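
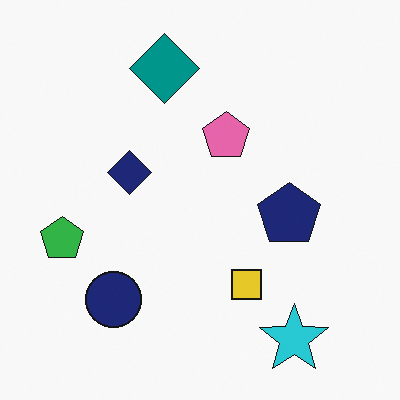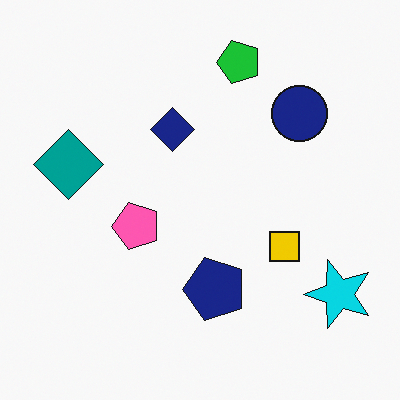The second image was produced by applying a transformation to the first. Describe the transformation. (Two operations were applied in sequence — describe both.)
The transformation is: slightly oversaturated, then transposed (reflected across the top-left ↔ bottom-right diagonal).

All colors are more vivid — a global saturation change. Shapes have swapped their row and column positions — what was in the top-right is now in the bottom-left — a diagonal reflection.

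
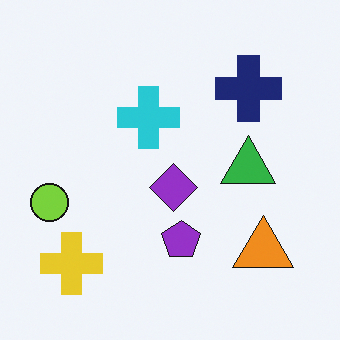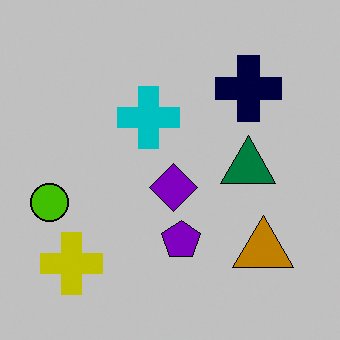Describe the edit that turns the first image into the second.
The transformation is: heavily posterized to just a handful of flat colors.

Each flat color has snapped to a coarser quantized level — most visibly, the near-white background has dropped to a flat grey.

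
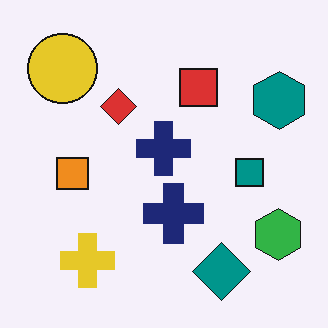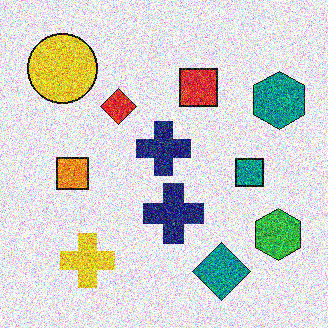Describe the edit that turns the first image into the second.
The transformation is: degraded with heavy additive noise.

Random speckle covers the whole image, including the flat background.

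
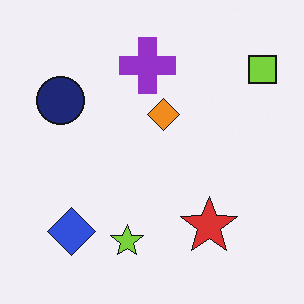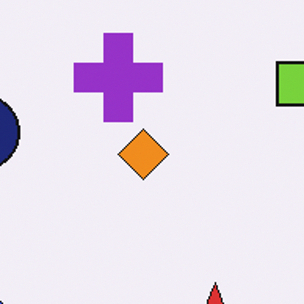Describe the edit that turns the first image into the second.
The second image is the first cropped to a modestly smaller region and rescaled.

The visible shapes are larger and the field of view is narrower; shapes near the original edges may be partly or wholly outside the frame — a crop-and-rescale.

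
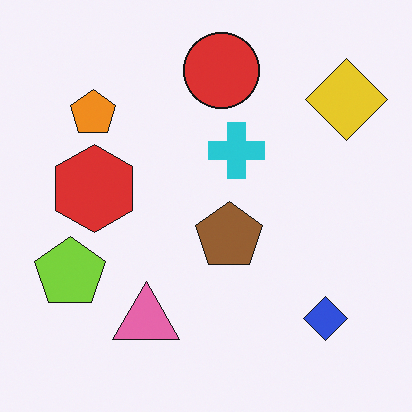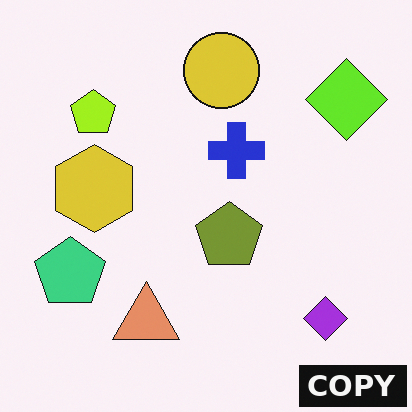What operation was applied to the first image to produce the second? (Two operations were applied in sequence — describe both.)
It was hue-shifted slightly, then watermarked with the text "COPY" in the lower-right corner.

Every shape's color has rotated by the same amount around the hue wheel — a uniform hue shift. A dark label reading "COPY" appears in the lower-right corner.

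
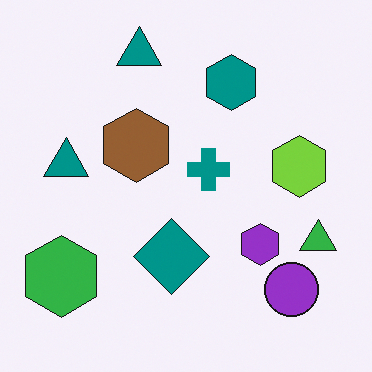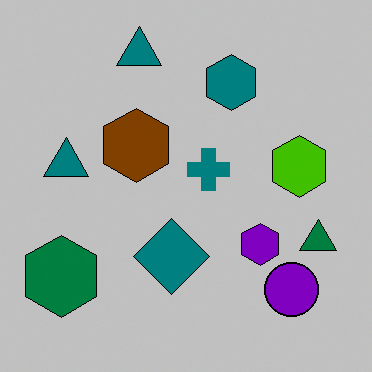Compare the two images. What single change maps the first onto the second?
The transformation is: heavily posterized to just a handful of flat colors.

Each flat color has snapped to a coarser quantized level — most visibly, the near-white background has dropped to a flat grey.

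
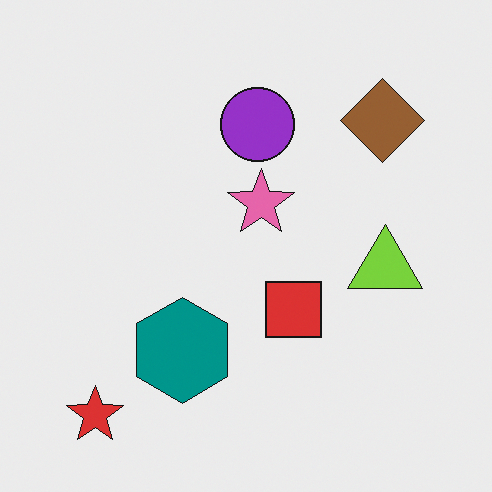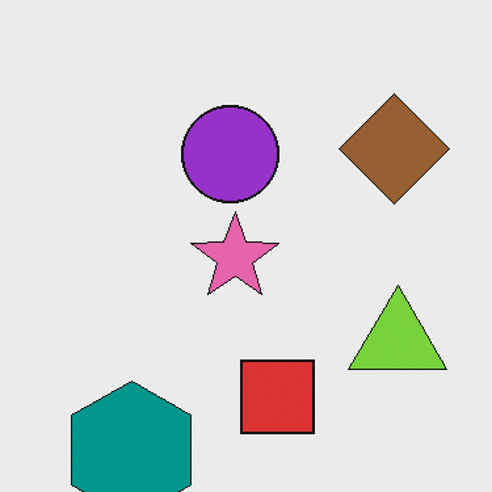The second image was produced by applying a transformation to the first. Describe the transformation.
The transformation is: cropped slightly and scaled back up.

The visible shapes are larger and the field of view is narrower; shapes near the original edges may be partly or wholly outside the frame — a crop-and-rescale.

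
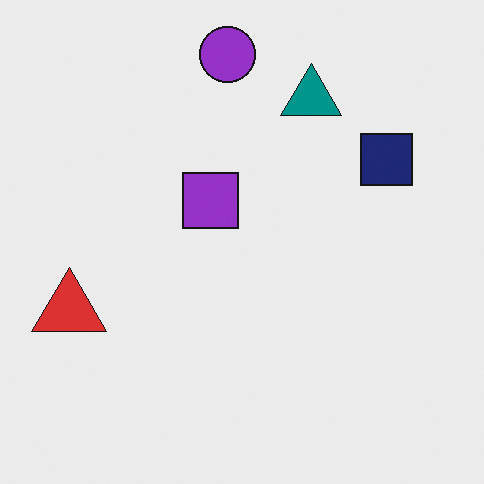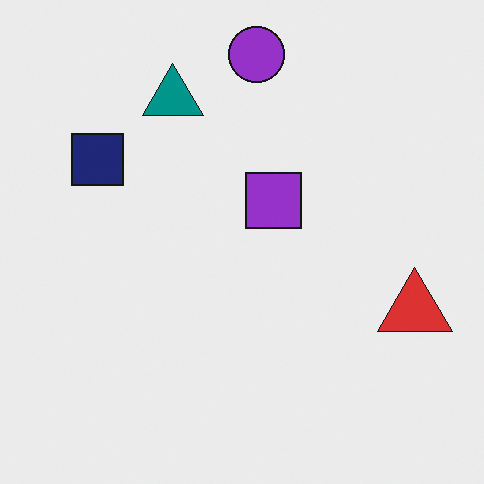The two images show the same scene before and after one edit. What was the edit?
This is the original image flipped horizontally (left ↔ right).

The red triangle is in the left of the first image and the right of the second — shapes on opposite sides of the vertical midline have swapped in a mirror flip.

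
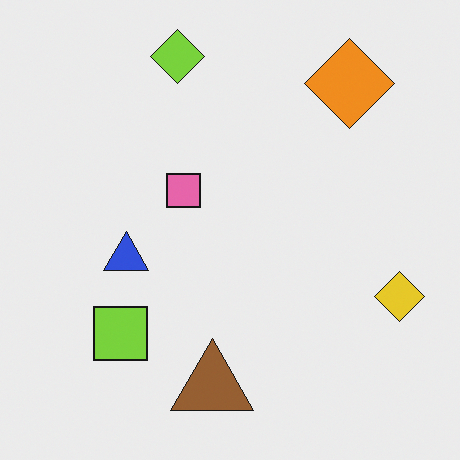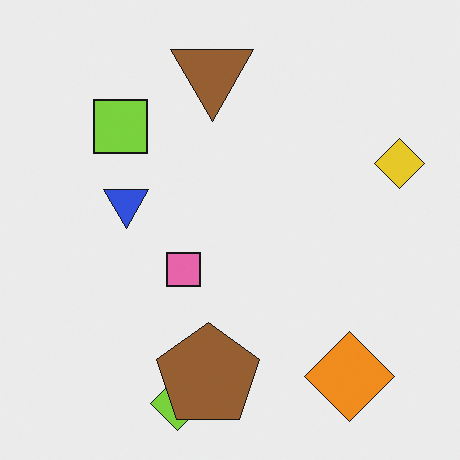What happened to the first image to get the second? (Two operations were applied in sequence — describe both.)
The transformation is: flipped vertically (top ↔ bottom), then overlaid with an additional brown pentagon.

The lime diamond is in the top of the first image and the bottom of the second — shapes on opposite sides of the horizontal midline have swapped in a mirror flip. A brown pentagon appears in the second image that is absent from the first.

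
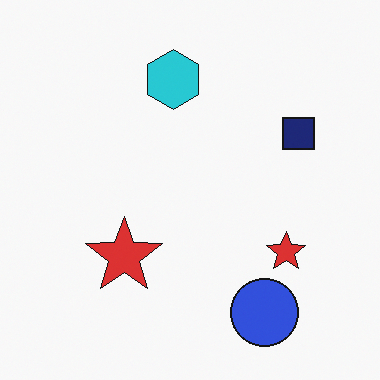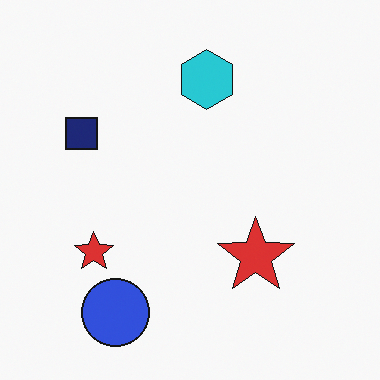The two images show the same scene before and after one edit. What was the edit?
The second image is the first flipped horizontally (left ↔ right).

The navy square is in the right of the first image and the left of the second — shapes on opposite sides of the vertical midline have swapped in a mirror flip.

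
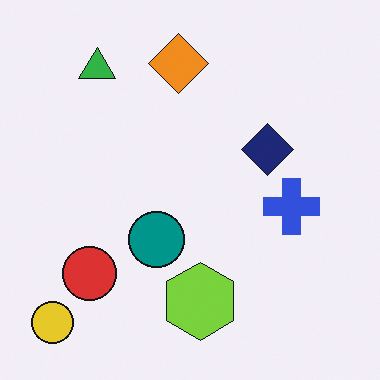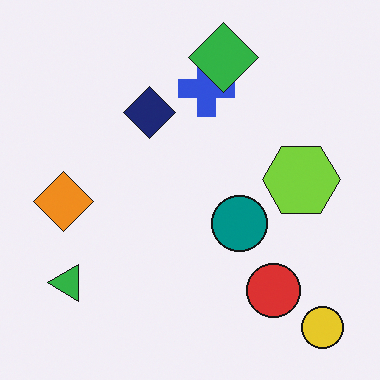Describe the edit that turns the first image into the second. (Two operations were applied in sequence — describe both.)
The transformation is: rotated 90° counter-clockwise, then overlaid with an additional green diamond.

The yellow circle sits in the bottom-left of the first image and the bottom-right of the second — consistent with a whole-image 90° counter-clockwise rotation. A green diamond appears in the second image that is absent from the first.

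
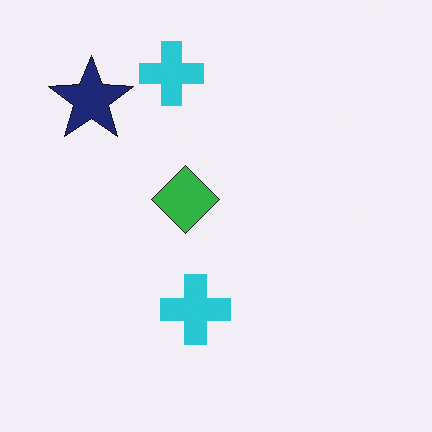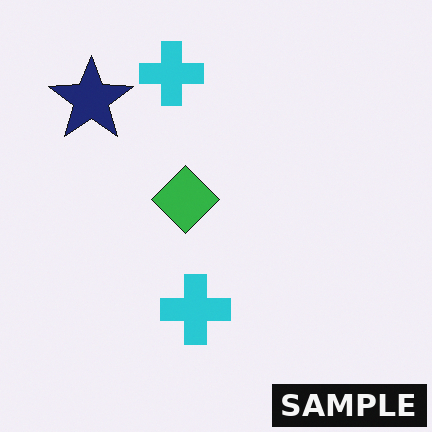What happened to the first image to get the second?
It was watermarked with the text "SAMPLE" in the lower-right corner.

A dark label reading "SAMPLE" appears in the lower-right corner.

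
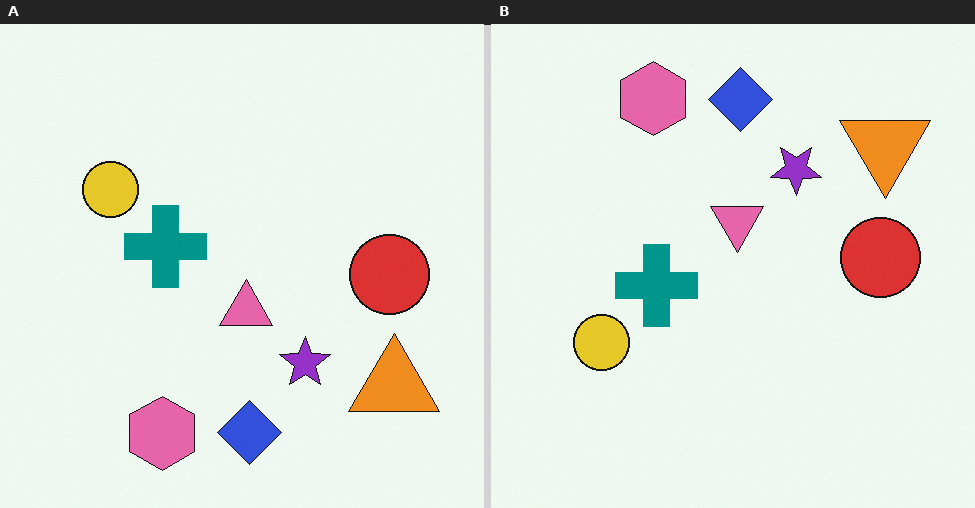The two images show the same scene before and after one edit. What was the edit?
Flipped vertically (top ↔ bottom).

The pink hexagon is in the bottom of the left (A) image and the top of the right (B) — shapes on opposite sides of the horizontal midline have swapped in a mirror flip.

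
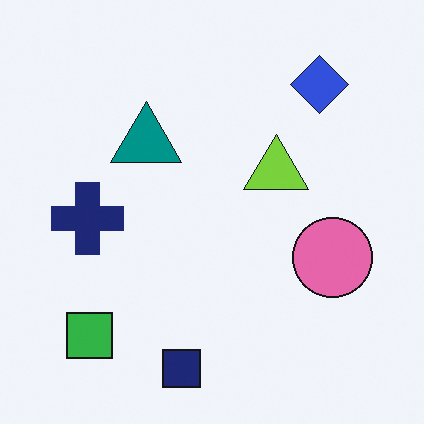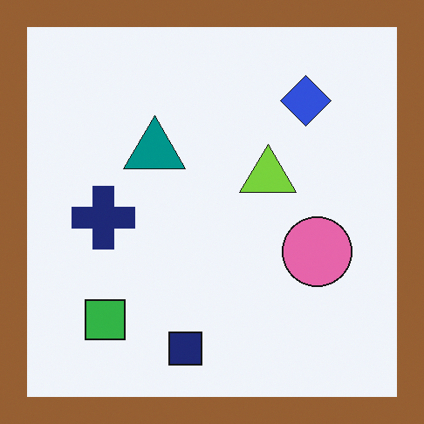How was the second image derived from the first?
It was framed with a brown border.

A solid brown frame runs around the edge of the second image, with the content slightly shrunk inside it.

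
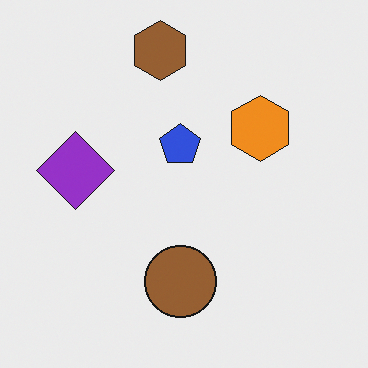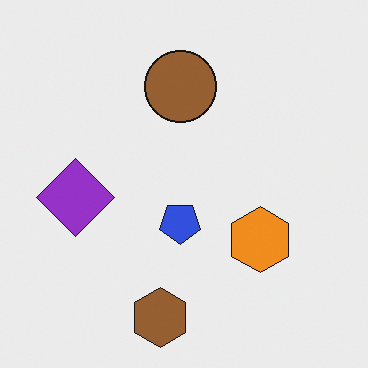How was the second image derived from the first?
The transformation is: flipped vertically (top ↔ bottom).

The brown hexagon is in the top of the first image and the bottom of the second — shapes on opposite sides of the horizontal midline have swapped in a mirror flip.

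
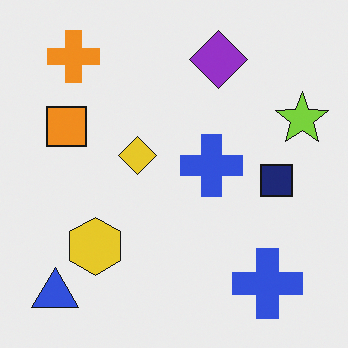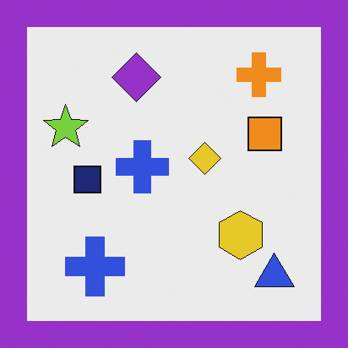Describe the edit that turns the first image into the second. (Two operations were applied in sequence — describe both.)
The image was flipped horizontally (left ↔ right), then framed with a purple border.

The lime star is in the right of the first image and the left of the second — shapes on opposite sides of the vertical midline have swapped in a mirror flip. A solid purple frame runs around the edge of the second image, with the content slightly shrunk inside it.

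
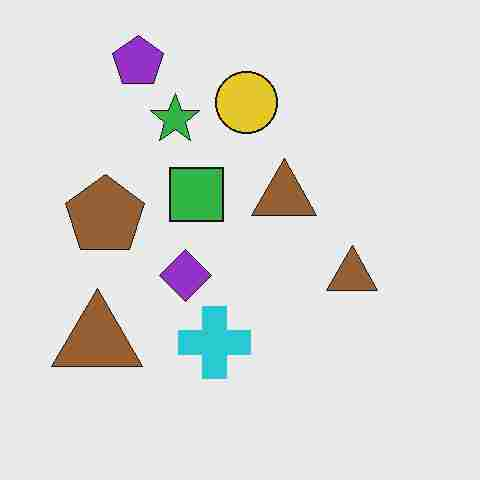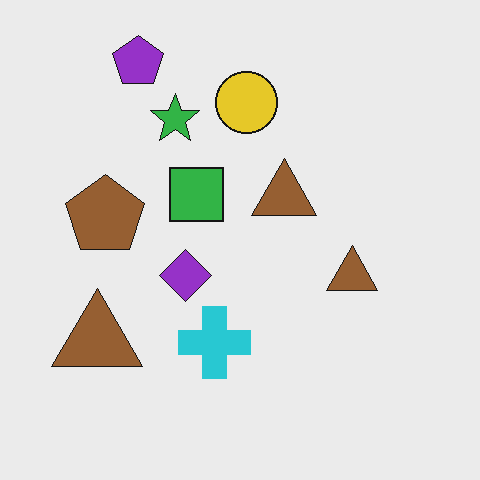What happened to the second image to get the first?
The first image is the second heavily JPEG-compressed with obvious blocking artifacts.

Blocky 8×8 compression artifacts appear around shape edges and the flat background shows ringing — characteristic JPEG degradation.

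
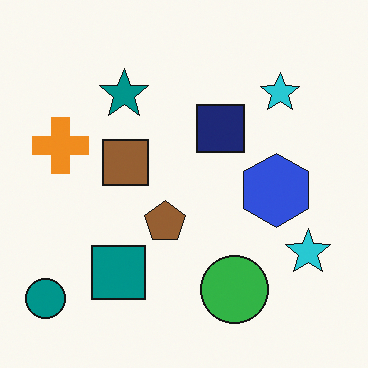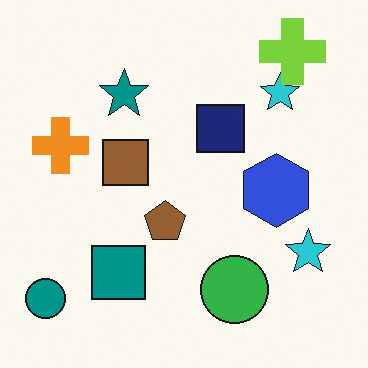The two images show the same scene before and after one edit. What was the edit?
The second image is the first overlaid with an additional lime cross.

A lime cross appears in the second image that is absent from the first.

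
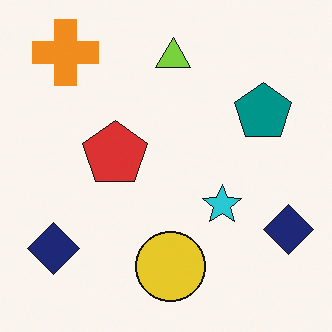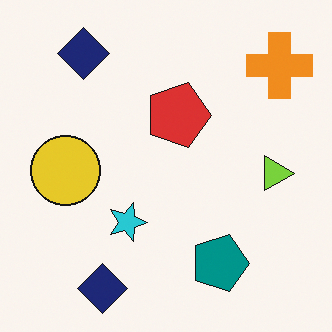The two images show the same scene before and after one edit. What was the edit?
The transformation is: rotated 90° clockwise.

The orange cross sits in the top-left of the first image and the top-right of the second — consistent with a whole-image 90° clockwise rotation.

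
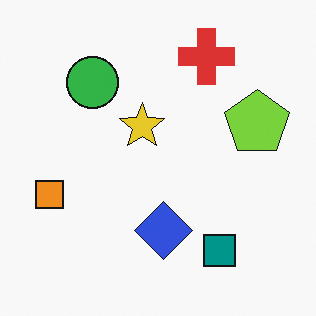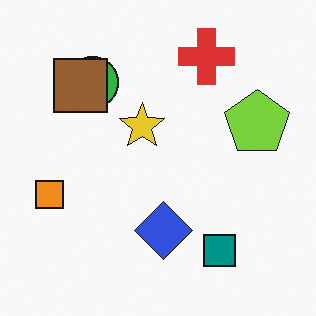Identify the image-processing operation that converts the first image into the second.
This is the original image overlaid with an additional brown square.

A brown square appears in the second image that is absent from the first.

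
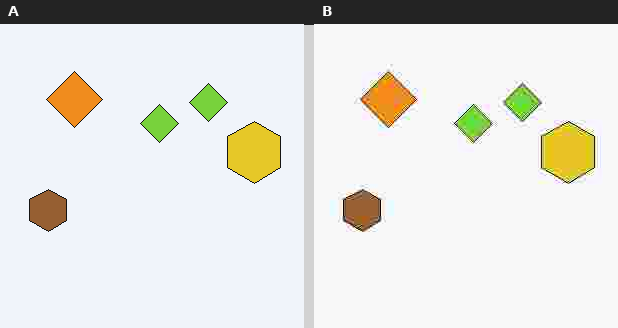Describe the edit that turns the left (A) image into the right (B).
The image was heavily JPEG-compressed with obvious blocking artifacts.

Blocky 8×8 compression artifacts appear around shape edges and the flat background shows ringing — characteristic JPEG degradation.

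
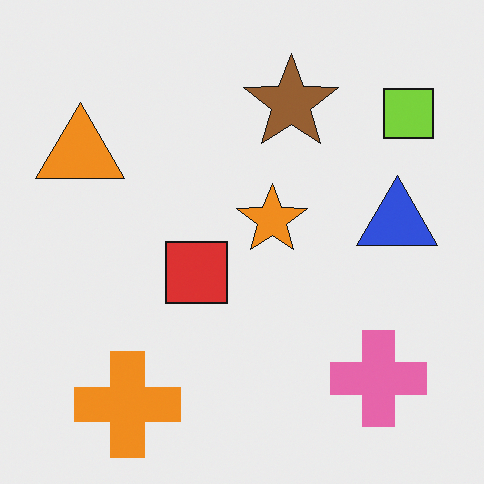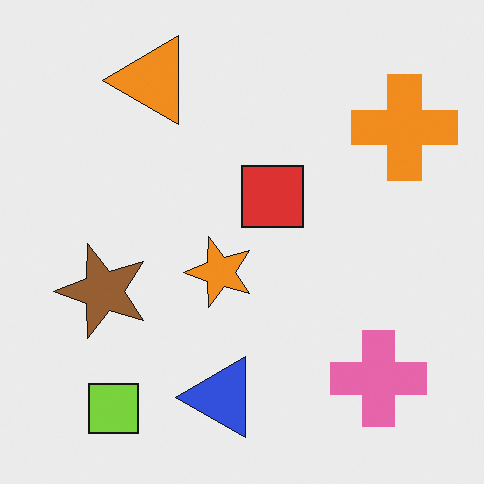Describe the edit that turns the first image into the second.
This is the original image transposed (reflected across the top-left ↔ bottom-right diagonal).

Shapes have swapped their row and column positions — what was in the top-right is now in the bottom-left — a diagonal reflection.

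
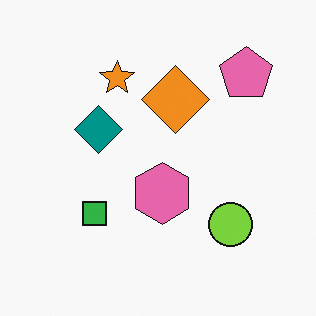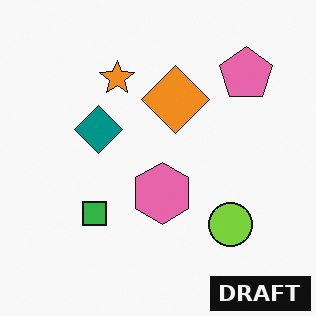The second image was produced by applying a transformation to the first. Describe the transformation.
Watermarked with the text "DRAFT" in the lower-right corner.

A dark label reading "DRAFT" appears in the lower-right corner.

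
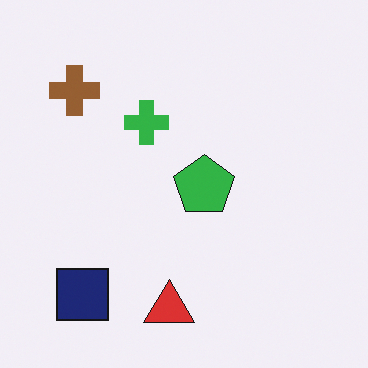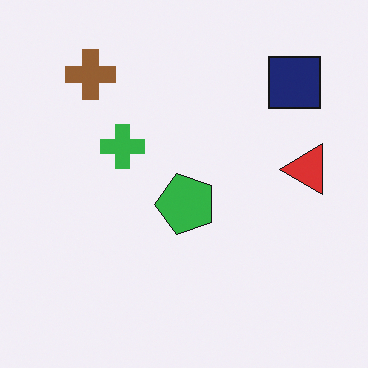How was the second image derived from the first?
Transposed (reflected across the top-left ↔ bottom-right diagonal).

Shapes have swapped their row and column positions — what was in the top-right is now in the bottom-left — a diagonal reflection.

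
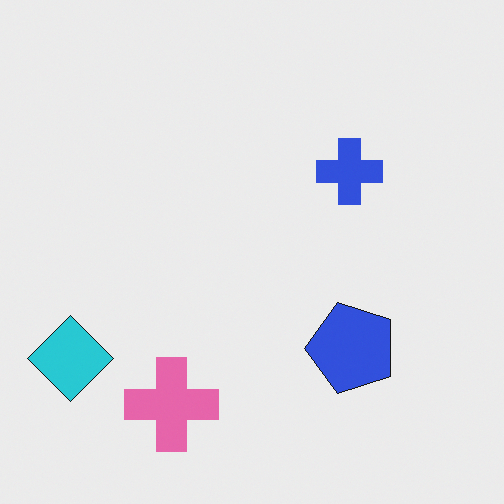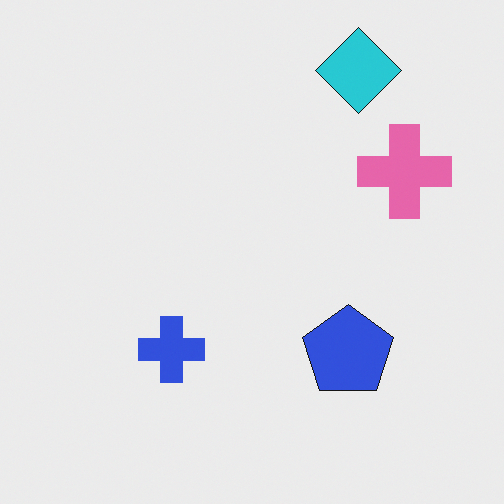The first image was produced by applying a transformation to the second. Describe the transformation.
Transposed (reflected across the top-left ↔ bottom-right diagonal).

Shapes have swapped their row and column positions — what was in the top-right is now in the bottom-left — a diagonal reflection.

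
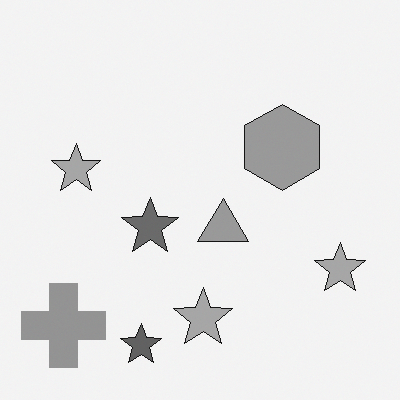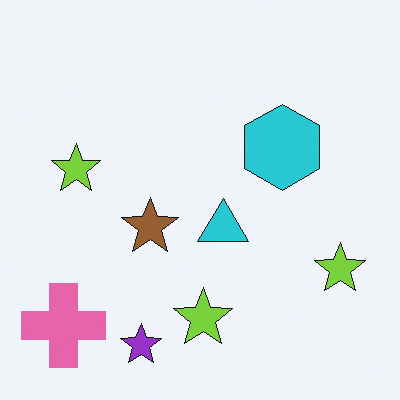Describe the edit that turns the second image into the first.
The transformation is: converted to grayscale.

All color is removed — every shape is now a shade of grey.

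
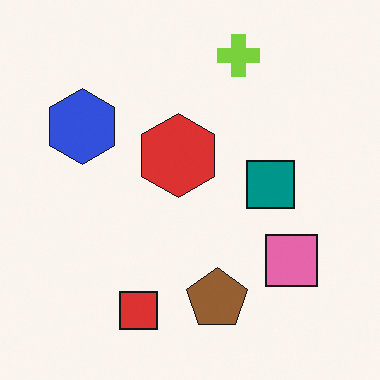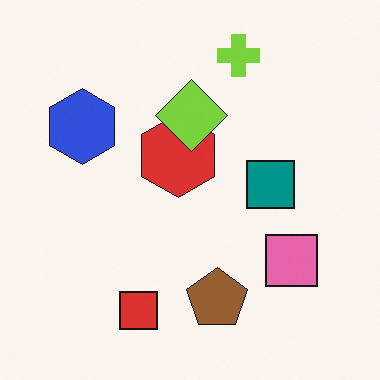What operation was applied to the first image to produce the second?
This is the original image overlaid with an additional lime diamond.

A lime diamond appears in the second image that is absent from the first.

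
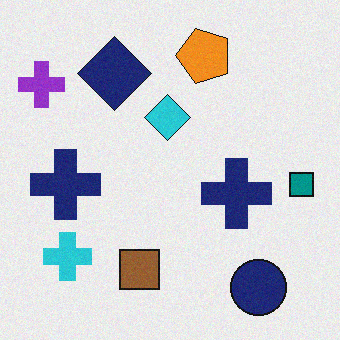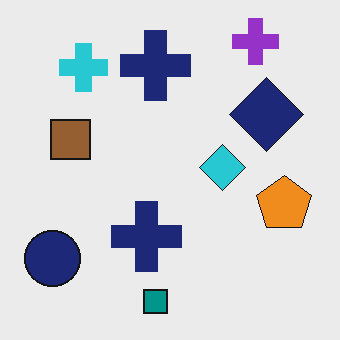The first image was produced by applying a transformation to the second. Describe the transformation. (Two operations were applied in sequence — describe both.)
It was degraded with a light layer of grain, then rotated 90° counter-clockwise.

Random speckle covers the whole image, including the flat background. The purple cross sits in the top-right of the second image and the top-left of the first — consistent with a whole-image 90° counter-clockwise rotation.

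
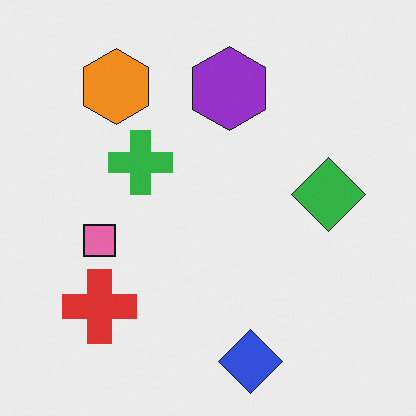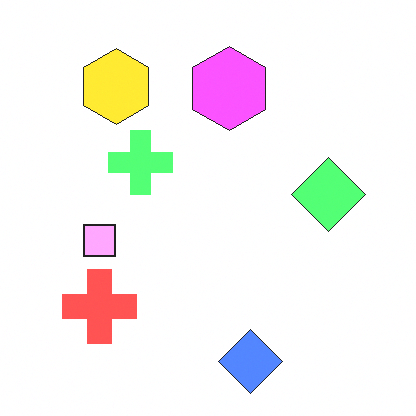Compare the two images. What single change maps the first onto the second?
The image was brightened a lot.

Every pixel — background and shapes alike — is uniformly brightened.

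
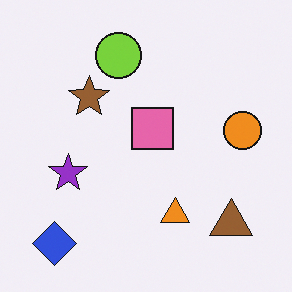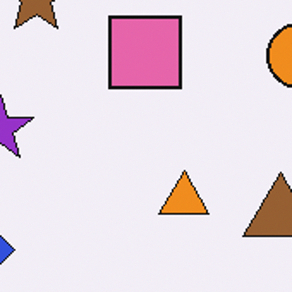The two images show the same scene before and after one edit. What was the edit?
It was cropped tightly and scaled back up.

The visible shapes are larger and the field of view is narrower; shapes near the original edges may be partly or wholly outside the frame — a crop-and-rescale.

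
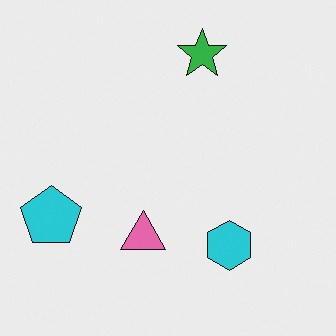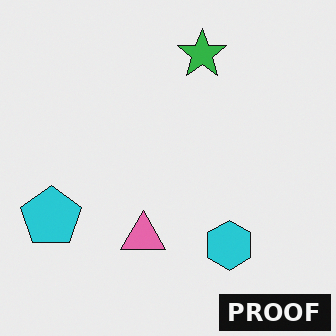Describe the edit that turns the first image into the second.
The transformation is: watermarked with the text "PROOF" in the lower-right corner.

A dark label reading "PROOF" appears in the lower-right corner.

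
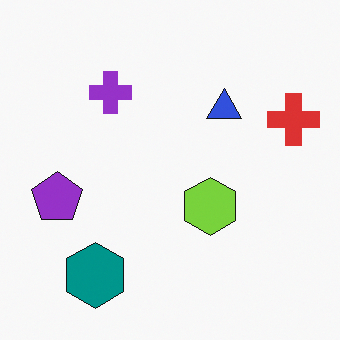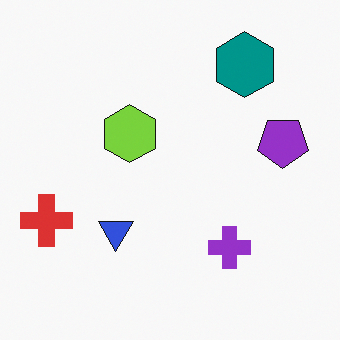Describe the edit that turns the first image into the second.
The transformation is: rotated 180°.

The red cross sits in the right of the first image and the left of the second — consistent with a whole-image 180° rotation.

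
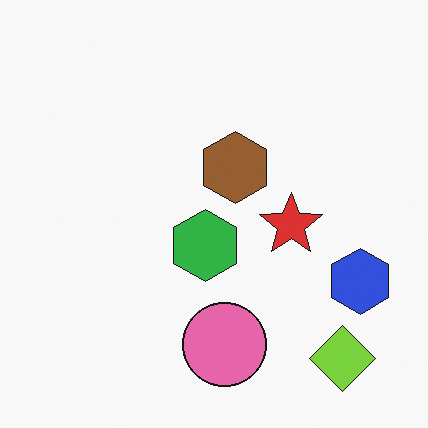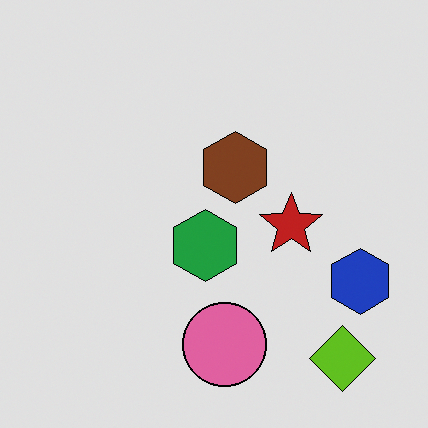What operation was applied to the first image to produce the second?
The image was posterized to a reduced palette.

Each flat color has snapped to a coarser quantized level — most visibly, the near-white background has dropped to a flat grey.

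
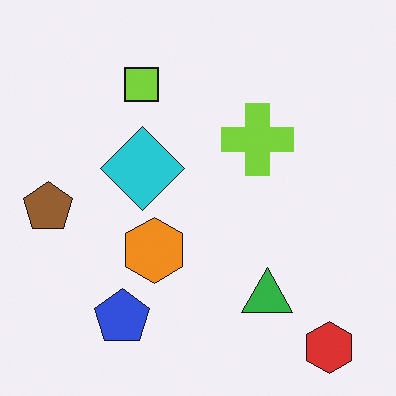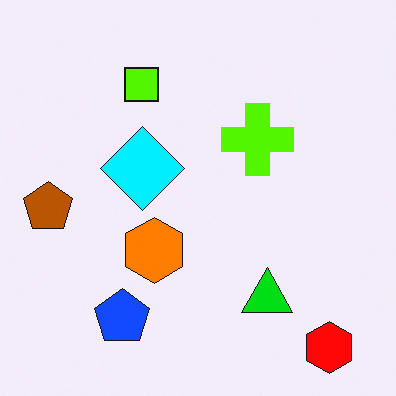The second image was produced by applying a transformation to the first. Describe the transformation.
The image was made much more vivid (saturation change).

All colors are more vivid — a global saturation change.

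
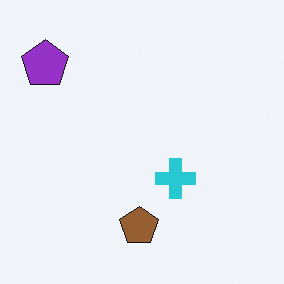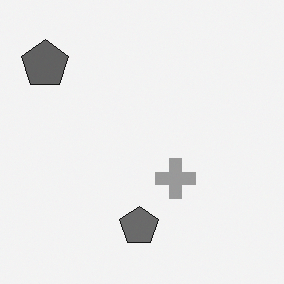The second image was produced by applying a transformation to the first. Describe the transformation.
Converted to grayscale.

All color is removed — every shape is now a shade of grey.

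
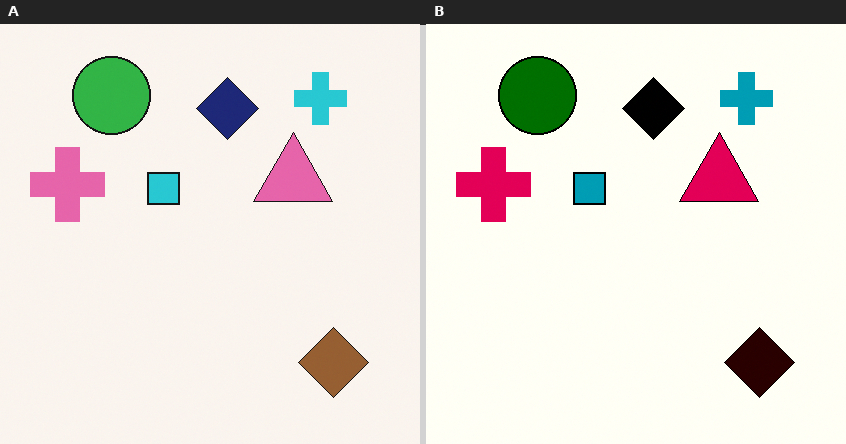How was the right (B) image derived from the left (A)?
It was boosted in contrast.

Tones are pushed away from mid-grey across the whole image — a global contrast change.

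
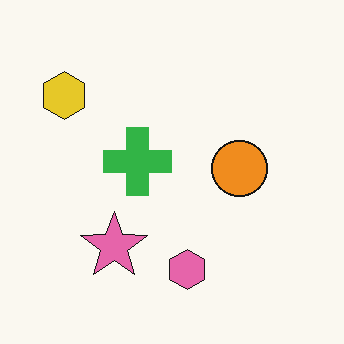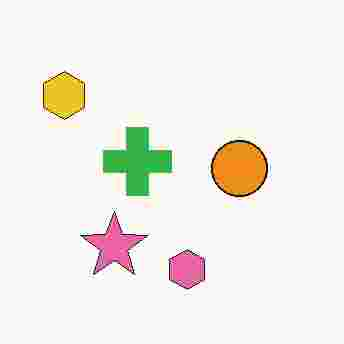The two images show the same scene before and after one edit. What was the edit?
Heavily JPEG-compressed with obvious blocking artifacts.

Blocky 8×8 compression artifacts appear around shape edges and the flat background shows ringing — characteristic JPEG degradation.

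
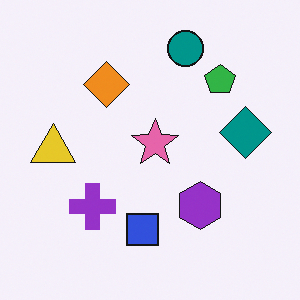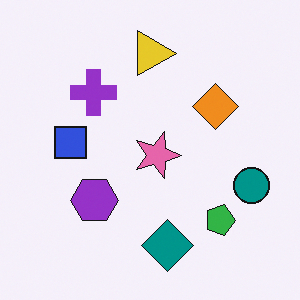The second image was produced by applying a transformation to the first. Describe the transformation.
The transformation is: rotated 90° clockwise.

The teal circle sits in the top of the first image and the right of the second — consistent with a whole-image 90° clockwise rotation.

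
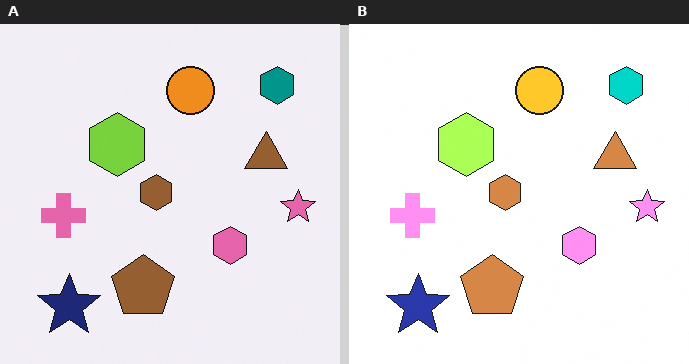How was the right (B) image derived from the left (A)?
Brightened a lot.

Every pixel — background and shapes alike — is uniformly brightened.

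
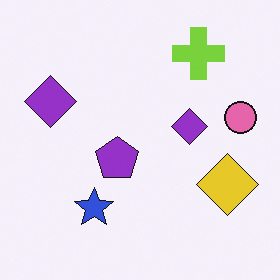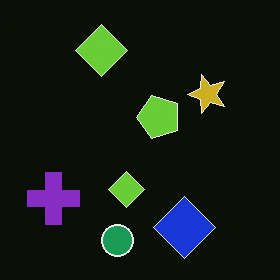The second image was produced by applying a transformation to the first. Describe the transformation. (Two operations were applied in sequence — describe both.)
The second image is the first color-inverted (negative), then transposed (reflected across the top-left ↔ bottom-right diagonal).

The light background has become dark and every shape's color is its complement — a photographic negative. Shapes have swapped their row and column positions — what was in the top-right is now in the bottom-left — a diagonal reflection.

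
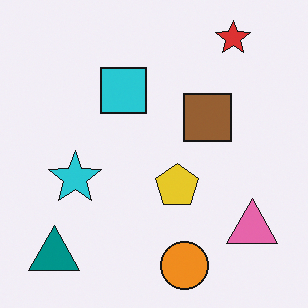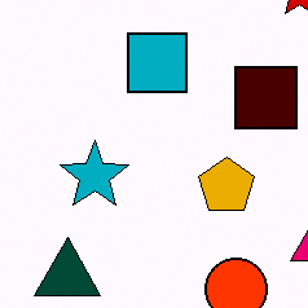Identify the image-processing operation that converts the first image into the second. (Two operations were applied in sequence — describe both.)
This is the original image boosted in contrast, then cropped slightly and scaled back up.

Tones are pushed away from mid-grey across the whole image — a global contrast change. The visible shapes are larger and the field of view is narrower; shapes near the original edges may be partly or wholly outside the frame — a crop-and-rescale.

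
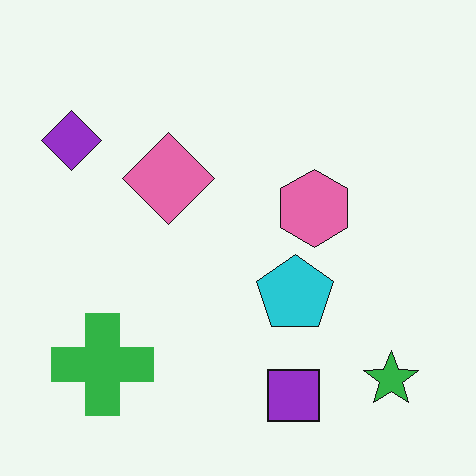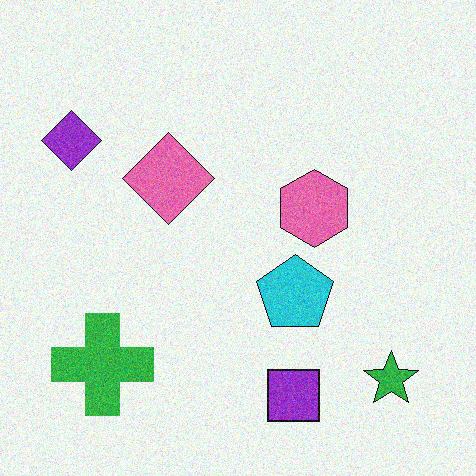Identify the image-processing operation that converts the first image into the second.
This is the original image degraded with moderate additive noise.

Random speckle covers the whole image, including the flat background.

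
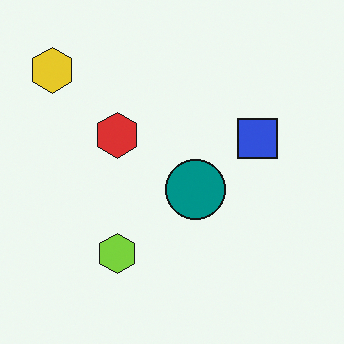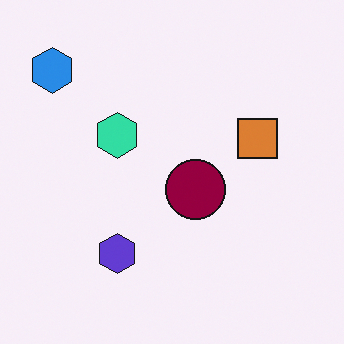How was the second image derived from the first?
It was hue-shifted through roughly half the color wheel.

Every shape's color has rotated by the same amount around the hue wheel — a uniform hue shift.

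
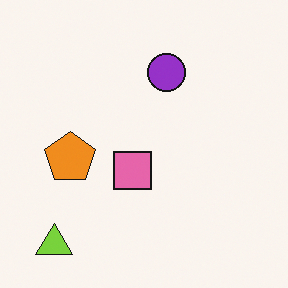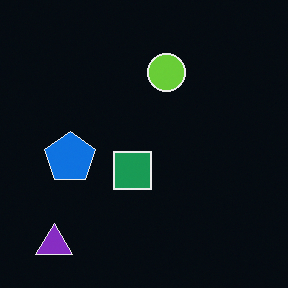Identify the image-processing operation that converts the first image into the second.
The image was color-inverted (negative).

The light background has become dark and every shape's color is its complement — a photographic negative.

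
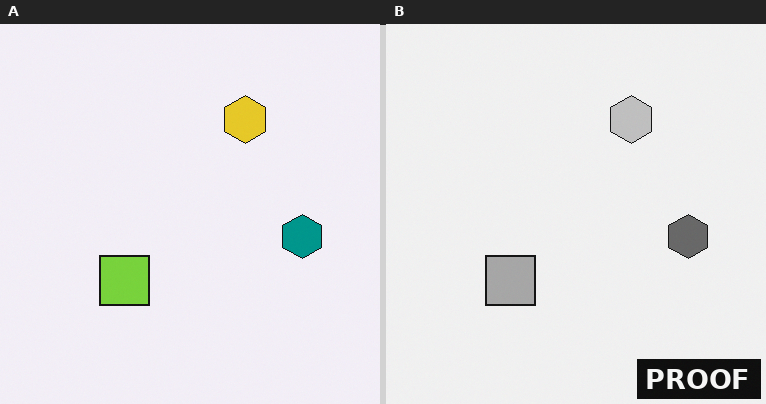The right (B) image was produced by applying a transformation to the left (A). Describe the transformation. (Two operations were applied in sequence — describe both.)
The image was converted to grayscale, then watermarked with the text "PROOF" in the lower-right corner.

All color is removed — every shape is now a shade of grey. A dark label reading "PROOF" appears in the lower-right corner.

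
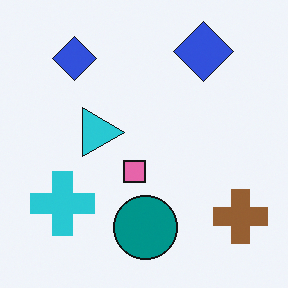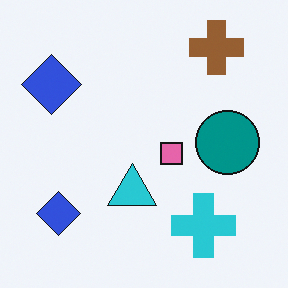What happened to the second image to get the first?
The first image is the second rotated 90° clockwise.

The brown cross sits in the top-right of the second image and the bottom-right of the first — consistent with a whole-image 90° clockwise rotation.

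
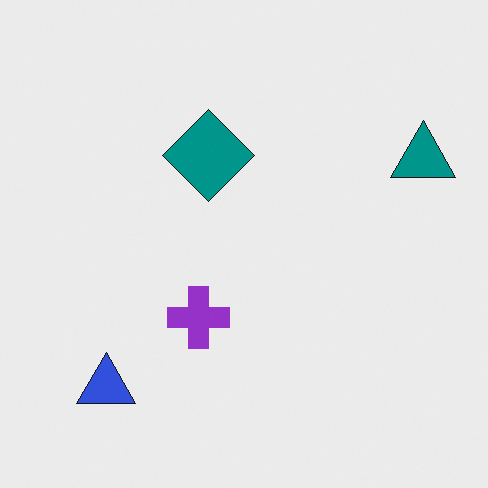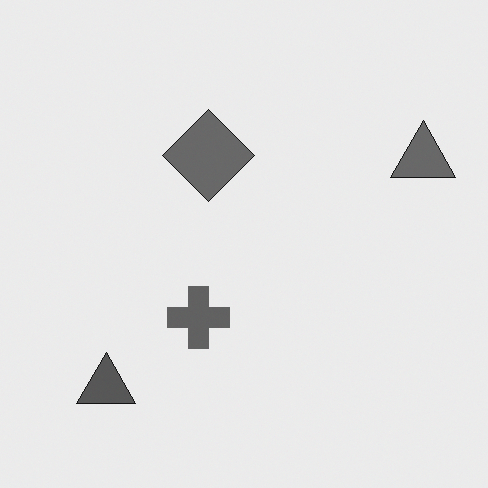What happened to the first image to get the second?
The transformation is: converted to grayscale.

All color is removed — every shape is now a shade of grey.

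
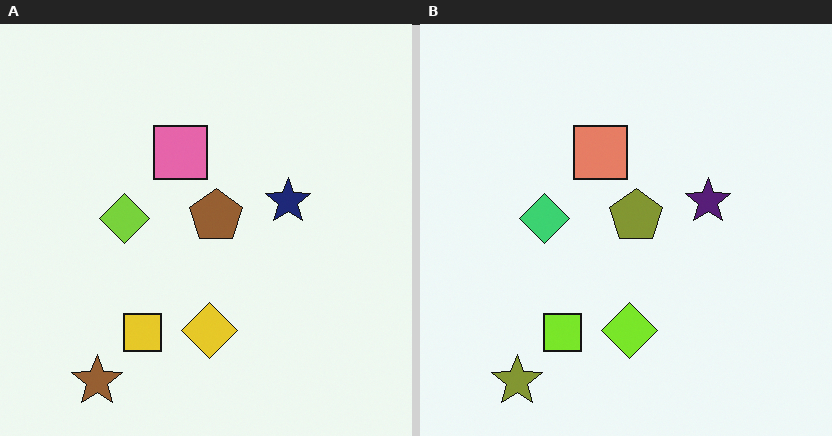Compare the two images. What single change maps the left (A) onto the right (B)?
This is the original image hue-shifted by a small amount.

Every shape's color has rotated by the same amount around the hue wheel — a uniform hue shift.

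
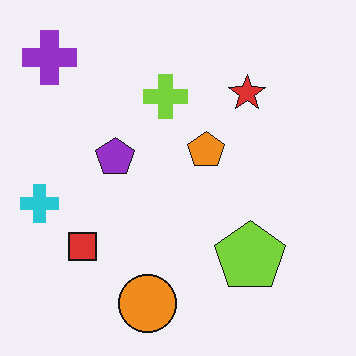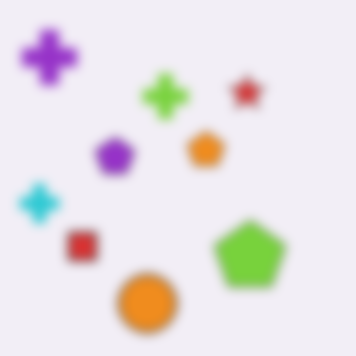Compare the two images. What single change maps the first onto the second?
It was heavily blurred.

Shape edges and outlines are uniformly softened across the whole image.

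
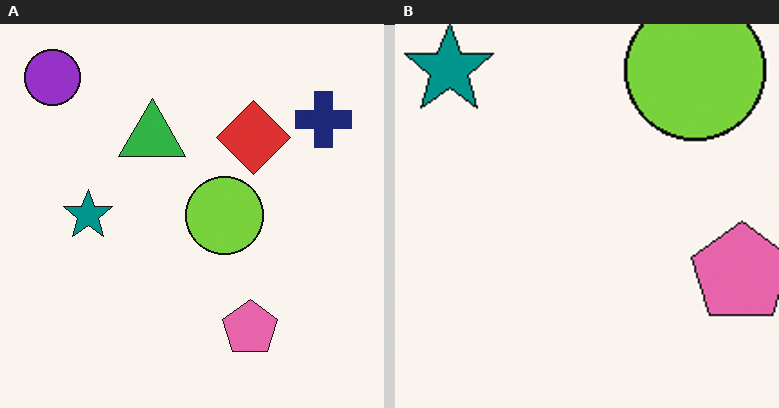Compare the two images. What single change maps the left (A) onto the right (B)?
It was cropped to a noticeably smaller region and rescaled.

The visible shapes are larger and the field of view is narrower; shapes near the original edges may be partly or wholly outside the frame — a crop-and-rescale.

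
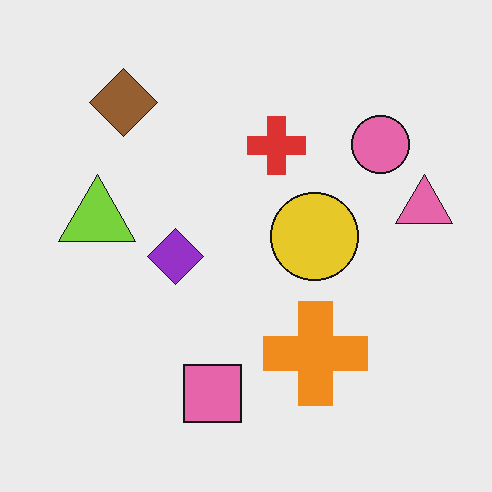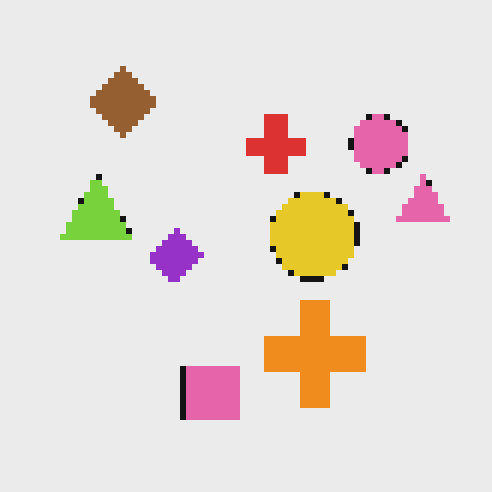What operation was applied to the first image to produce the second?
This is the original image pixelated into visible square blocks.

Shapes are reduced to large square blocks; fine edges and outlines are lost — a downscale-then-upscale (mosaic) effect.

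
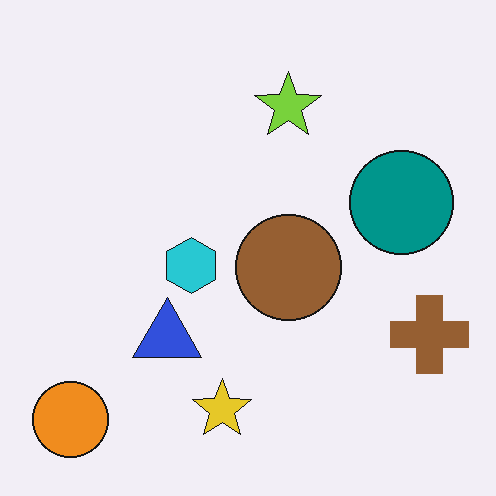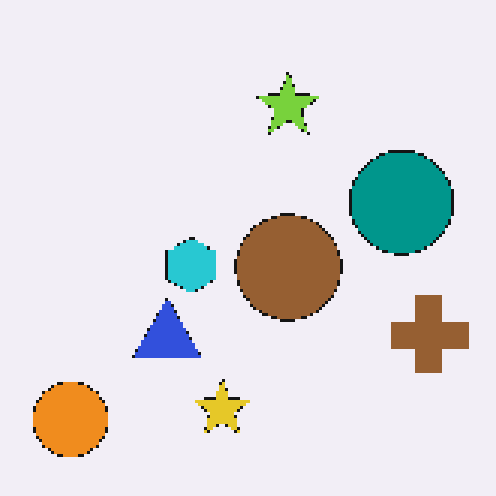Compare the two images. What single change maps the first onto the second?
Lightly pixelated (a mild mosaic effect).

Shapes are reduced to large square blocks; fine edges and outlines are lost — a downscale-then-upscale (mosaic) effect.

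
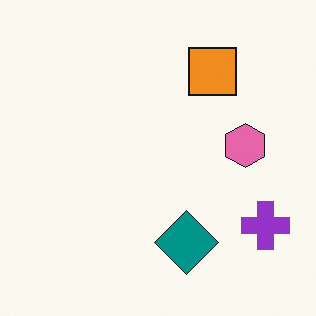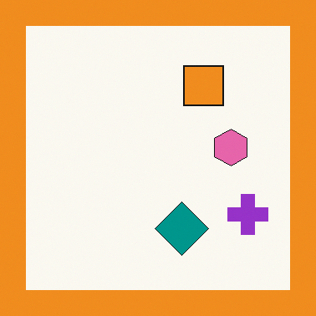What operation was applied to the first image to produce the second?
It was framed with a orange border.

A solid orange frame runs around the edge of the second image, with the content slightly shrunk inside it.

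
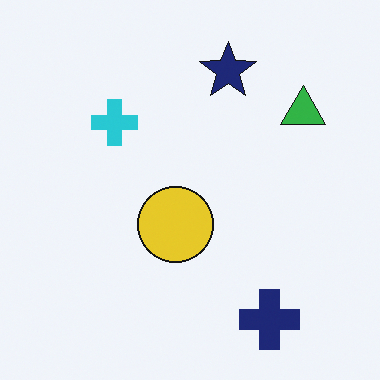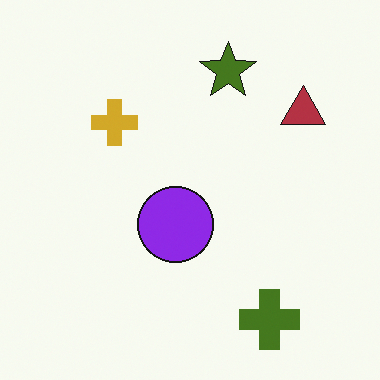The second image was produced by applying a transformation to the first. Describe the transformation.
It was hue-shifted by a large amount.

Every shape's color has rotated by the same amount around the hue wheel — a uniform hue shift.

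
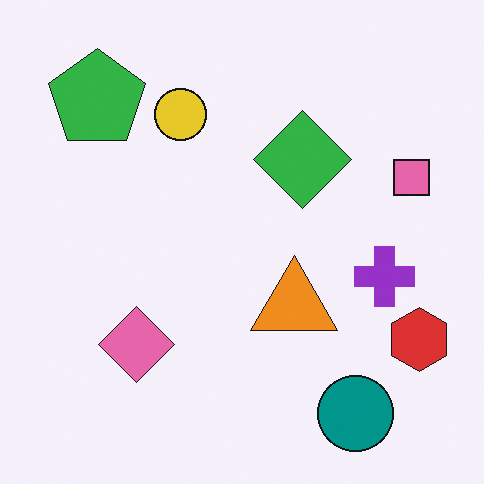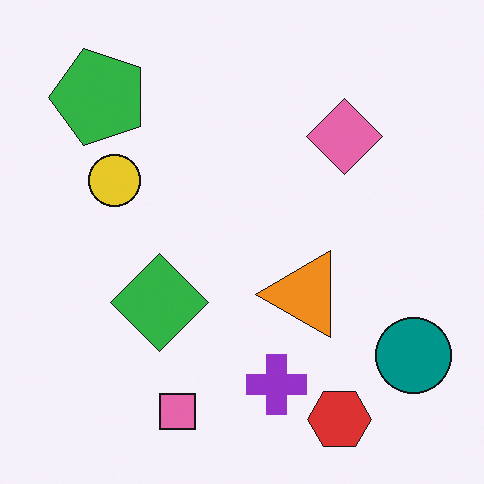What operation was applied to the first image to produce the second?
This is the original image transposed (reflected across the top-left ↔ bottom-right diagonal).

Shapes have swapped their row and column positions — what was in the top-right is now in the bottom-left — a diagonal reflection.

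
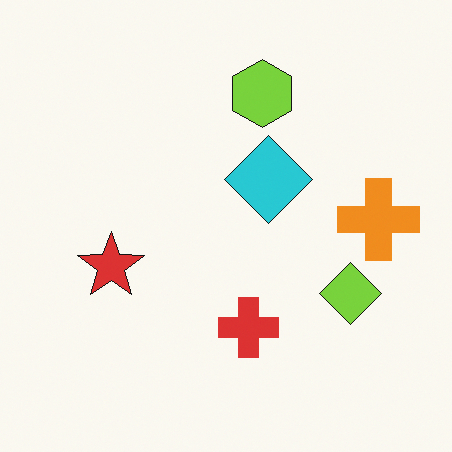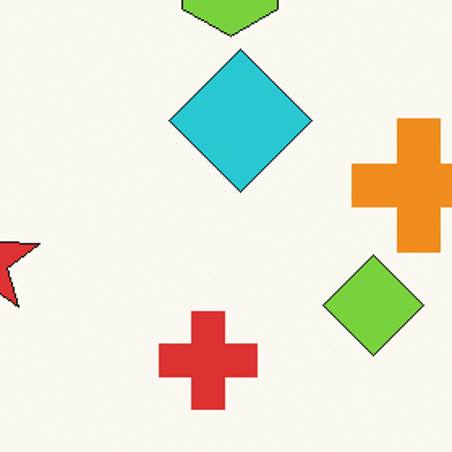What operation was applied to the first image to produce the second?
This is the original image cropped to a noticeably smaller region and rescaled.

The visible shapes are larger and the field of view is narrower; shapes near the original edges may be partly or wholly outside the frame — a crop-and-rescale.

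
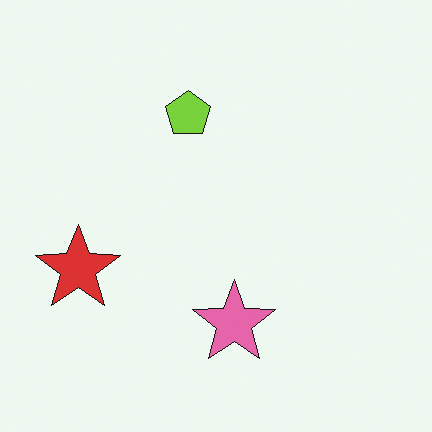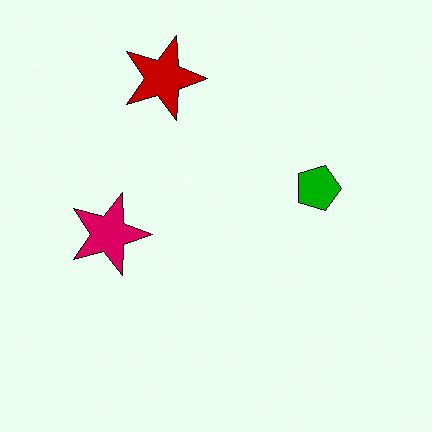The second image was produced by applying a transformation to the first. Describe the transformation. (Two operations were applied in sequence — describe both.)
The second image is the first rotated 90° clockwise, then boosted in contrast.

The red star sits in the left of the first image and the top of the second — consistent with a whole-image 90° clockwise rotation. Tones are pushed away from mid-grey across the whole image — a global contrast change.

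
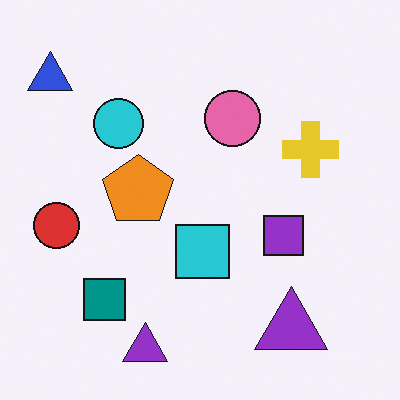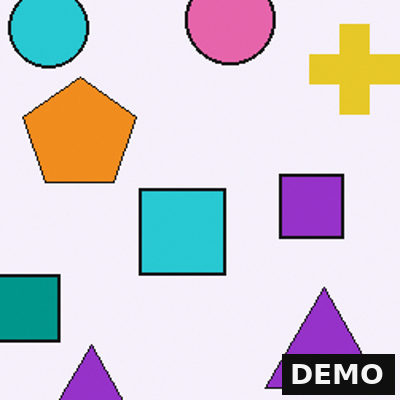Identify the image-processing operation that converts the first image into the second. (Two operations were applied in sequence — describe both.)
The second image is the first cropped to a modestly smaller region and rescaled, then watermarked with the text "DEMO" in the lower-right corner.

The visible shapes are larger and the field of view is narrower; shapes near the original edges may be partly or wholly outside the frame — a crop-and-rescale. A dark label reading "DEMO" appears in the lower-right corner.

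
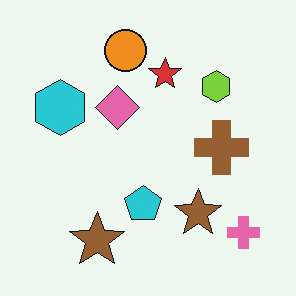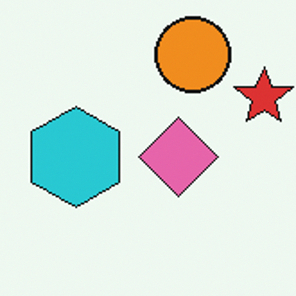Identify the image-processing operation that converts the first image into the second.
It was cropped to a noticeably smaller region and rescaled.

The visible shapes are larger and the field of view is narrower; shapes near the original edges may be partly or wholly outside the frame — a crop-and-rescale.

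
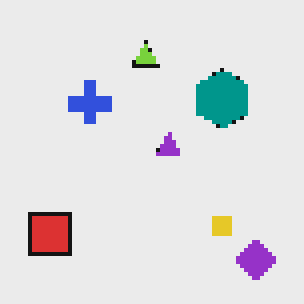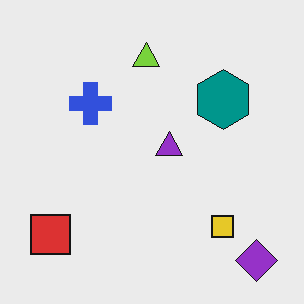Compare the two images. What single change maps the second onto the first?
The image was mildly pixelated.

Shapes are reduced to large square blocks; fine edges and outlines are lost — a downscale-then-upscale (mosaic) effect.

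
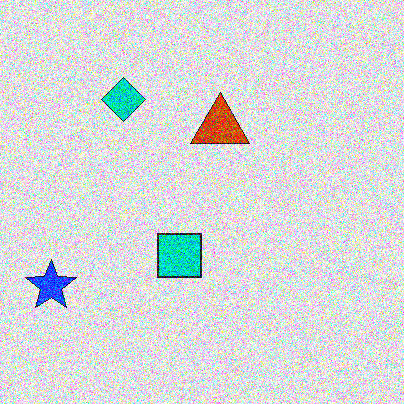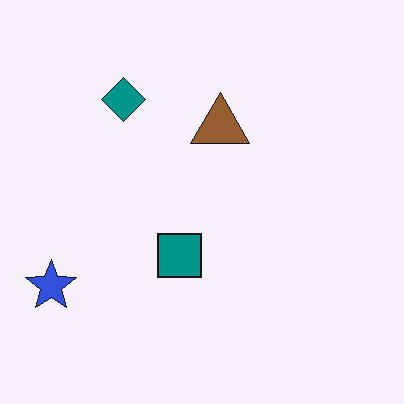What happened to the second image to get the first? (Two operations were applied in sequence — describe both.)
It was degraded with a thick layer of grain, then heavily oversaturated.

Random speckle covers the whole image, including the flat background. All colors are more vivid — a global saturation change.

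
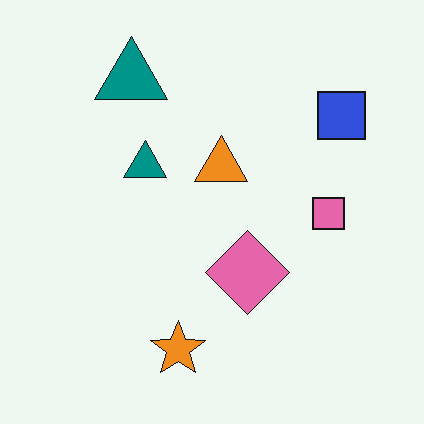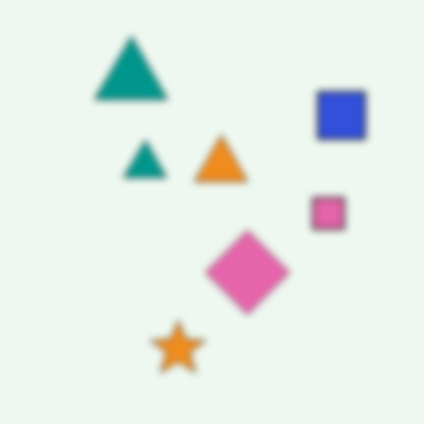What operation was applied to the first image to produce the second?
This is the original image noticeably gaussian-blurred.

Shape edges and outlines are uniformly softened across the whole image.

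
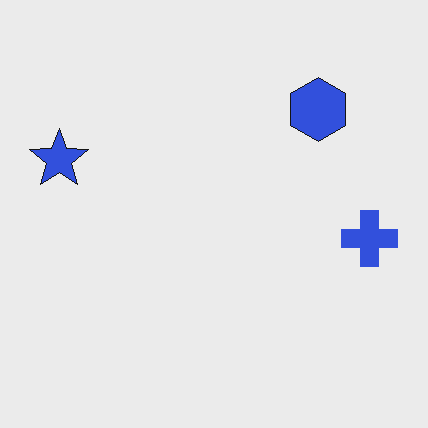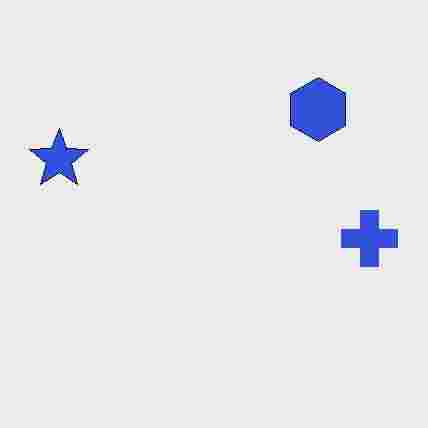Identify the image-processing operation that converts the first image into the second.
The transformation is: degraded with heavy JPEG compression.

Blocky 8×8 compression artifacts appear around shape edges and the flat background shows ringing — characteristic JPEG degradation.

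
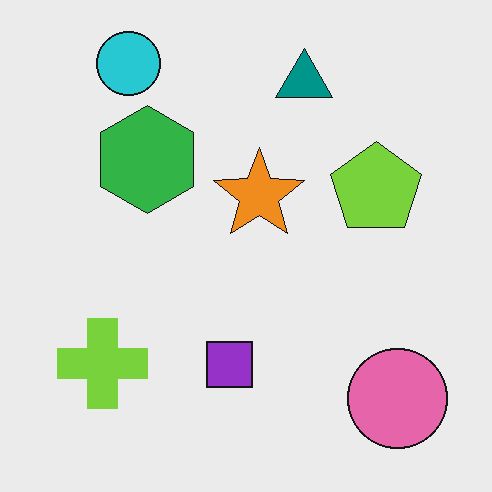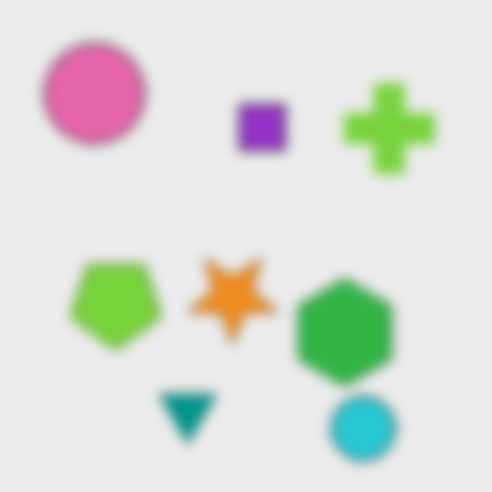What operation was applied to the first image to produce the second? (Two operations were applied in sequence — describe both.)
Rotated 180°, then strongly gaussian-blurred.

The cyan circle sits in the top-left of the first image and the bottom-right of the second — consistent with a whole-image 180° rotation. Shape edges and outlines are uniformly softened across the whole image.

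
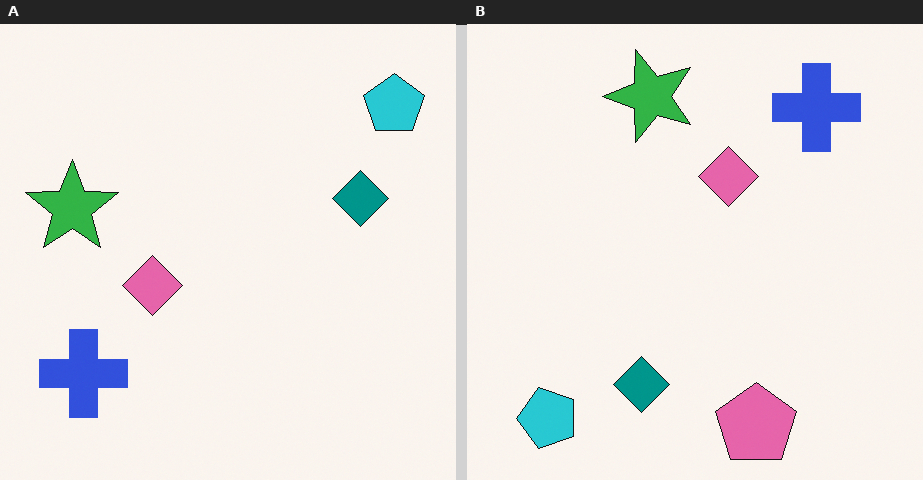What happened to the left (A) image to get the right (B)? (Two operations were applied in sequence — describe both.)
This is the original image transposed (reflected across the top-left ↔ bottom-right diagonal), then overlaid with an additional pink pentagon.

Shapes have swapped their row and column positions — what was in the top-right is now in the bottom-left — a diagonal reflection. A pink pentagon appears in the right (B) image that is absent from the left (A).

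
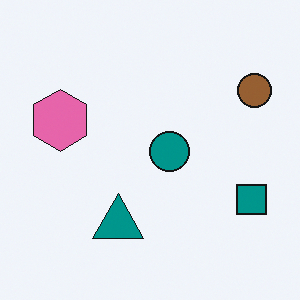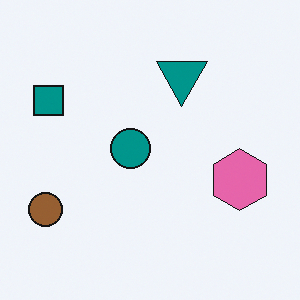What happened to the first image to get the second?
The image was rotated 180°.

The brown circle sits in the top-right of the first image and the bottom-left of the second — consistent with a whole-image 180° rotation.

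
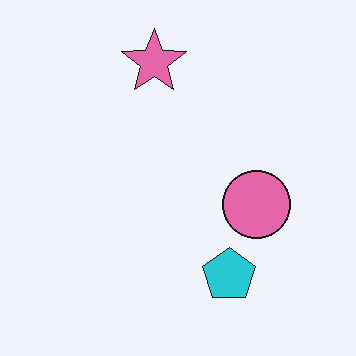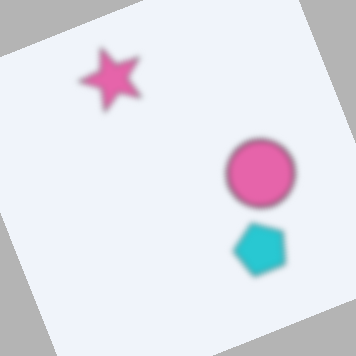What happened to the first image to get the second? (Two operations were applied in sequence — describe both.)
The second image is the first noticeably gaussian-blurred, then rotated counter-clockwise by a clearly visible amount.

Shape edges and outlines are uniformly softened across the whole image. Every shape is tilted by the same angle and the image corners show triangular fill wedges — a whole-image rotation by a non-right angle.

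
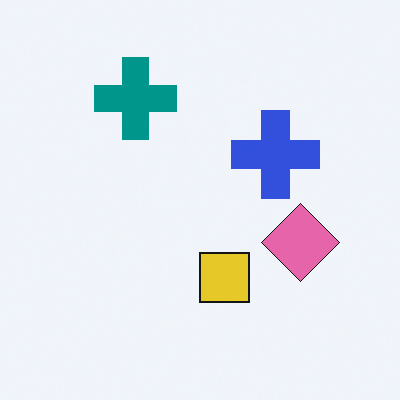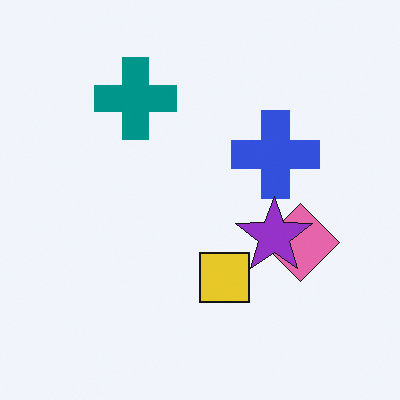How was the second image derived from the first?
The transformation is: overlaid with an additional purple star.

A purple star appears in the second image that is absent from the first.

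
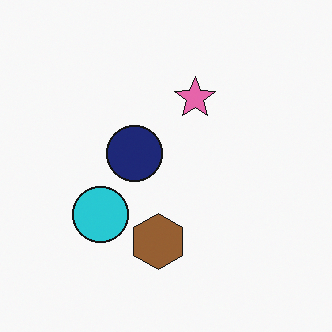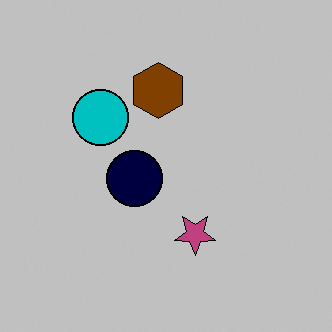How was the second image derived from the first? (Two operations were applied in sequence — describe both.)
This is the original image flipped vertically (top ↔ bottom), then aggressively posterized.

The brown hexagon is in the bottom of the first image and the top of the second — shapes on opposite sides of the horizontal midline have swapped in a mirror flip. Each flat color has snapped to a coarser quantized level — most visibly, the near-white background has dropped to a flat grey.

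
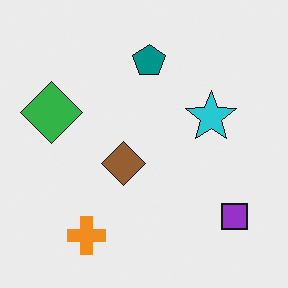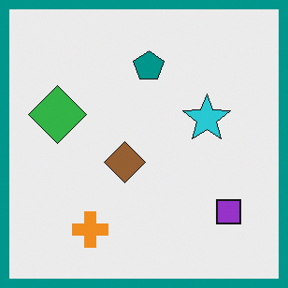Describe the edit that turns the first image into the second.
It was framed with a teal border.

A solid teal frame runs around the edge of the second image, with the content slightly shrunk inside it.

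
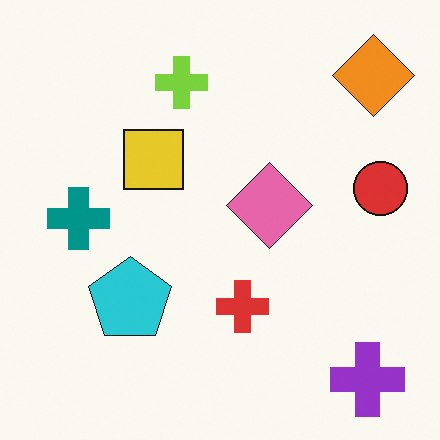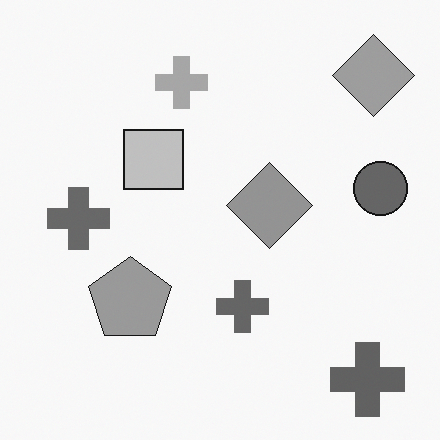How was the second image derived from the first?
It was converted to grayscale.

All color is removed — every shape is now a shade of grey.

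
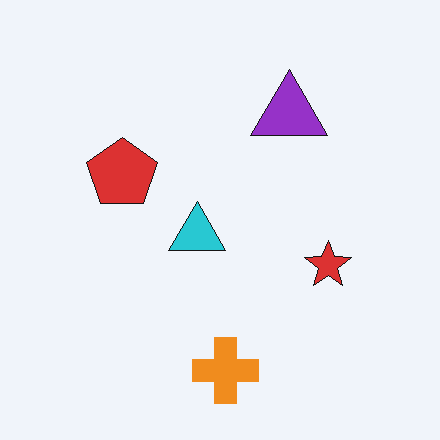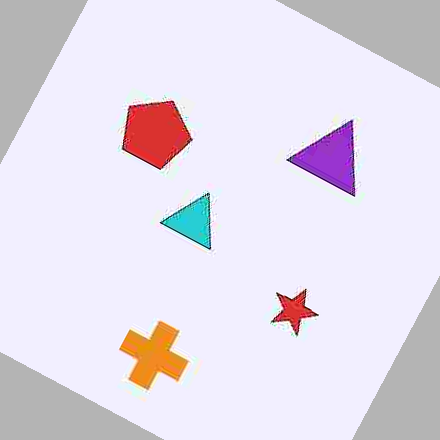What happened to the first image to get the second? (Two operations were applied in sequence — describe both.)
Heavily JPEG-compressed with obvious blocking artifacts, then rotated clockwise by a clearly visible amount.

Blocky 8×8 compression artifacts appear around shape edges and the flat background shows ringing — characteristic JPEG degradation. Every shape is tilted by the same angle and the image corners show triangular fill wedges — a whole-image rotation by a non-right angle.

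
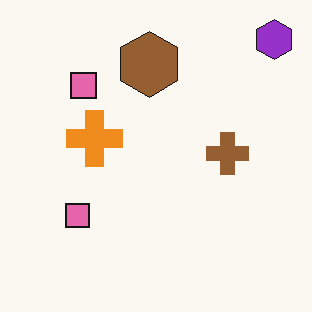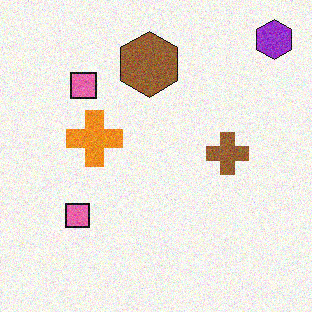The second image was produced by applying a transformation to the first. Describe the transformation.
The transformation is: degraded with visible gaussian noise.

Random speckle covers the whole image, including the flat background.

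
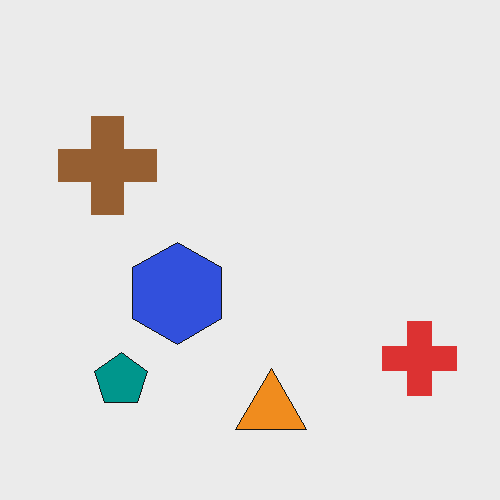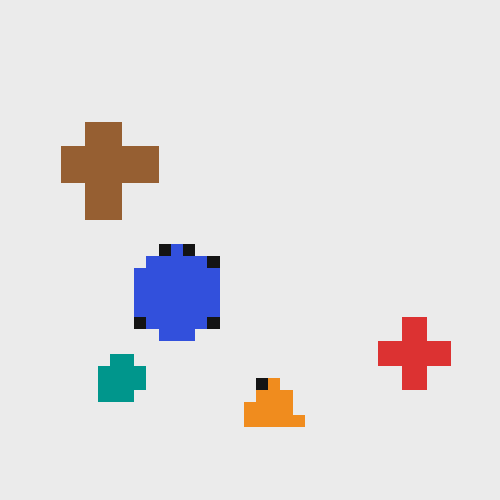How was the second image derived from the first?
The transformation is: coarsely pixelated.

Shapes are reduced to large square blocks; fine edges and outlines are lost — a downscale-then-upscale (mosaic) effect.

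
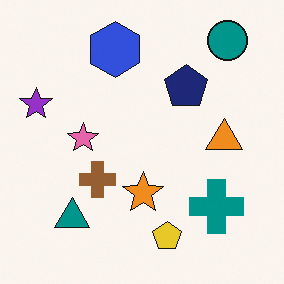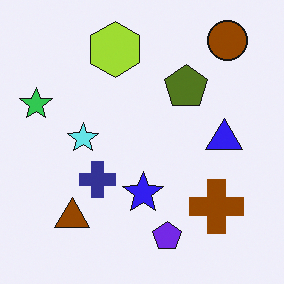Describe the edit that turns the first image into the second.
The image was hue-shifted through roughly half the color wheel.

Every shape's color has rotated by the same amount around the hue wheel — a uniform hue shift.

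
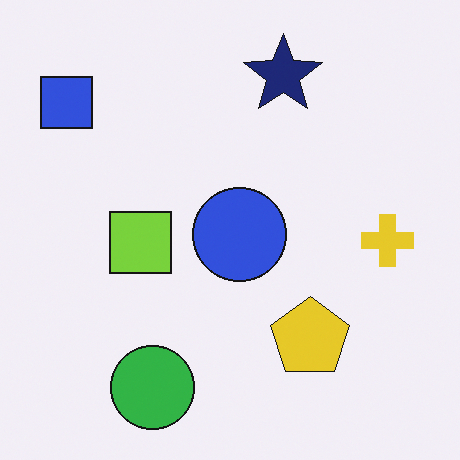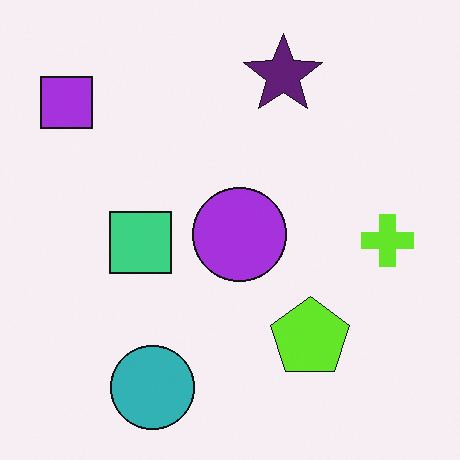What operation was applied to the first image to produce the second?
The transformation is: hue-shifted by a small amount.

Every shape's color has rotated by the same amount around the hue wheel — a uniform hue shift.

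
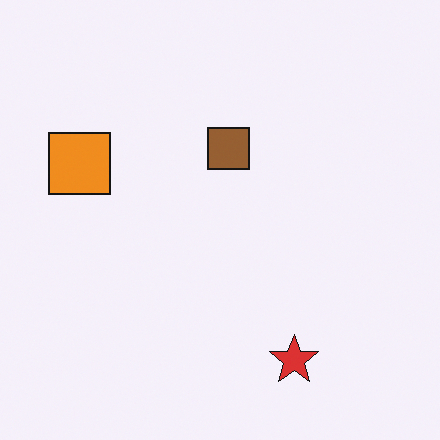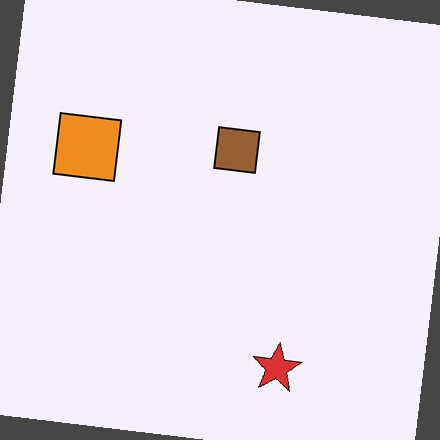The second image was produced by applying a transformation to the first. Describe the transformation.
The second image is the first rotated clockwise by a slight angle.

Every shape is tilted by the same angle and the image corners show triangular fill wedges — a whole-image rotation by a non-right angle.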